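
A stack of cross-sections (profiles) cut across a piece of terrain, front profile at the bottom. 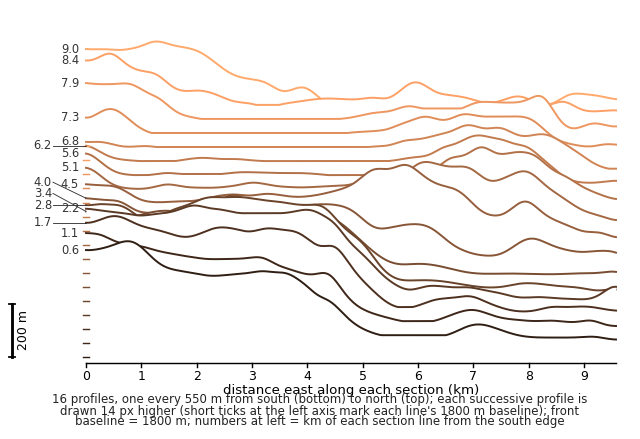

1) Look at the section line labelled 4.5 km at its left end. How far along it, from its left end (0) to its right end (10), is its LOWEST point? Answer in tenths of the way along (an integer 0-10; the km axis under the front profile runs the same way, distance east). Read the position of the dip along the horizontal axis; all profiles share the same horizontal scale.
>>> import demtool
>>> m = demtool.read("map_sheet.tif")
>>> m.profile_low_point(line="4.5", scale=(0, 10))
10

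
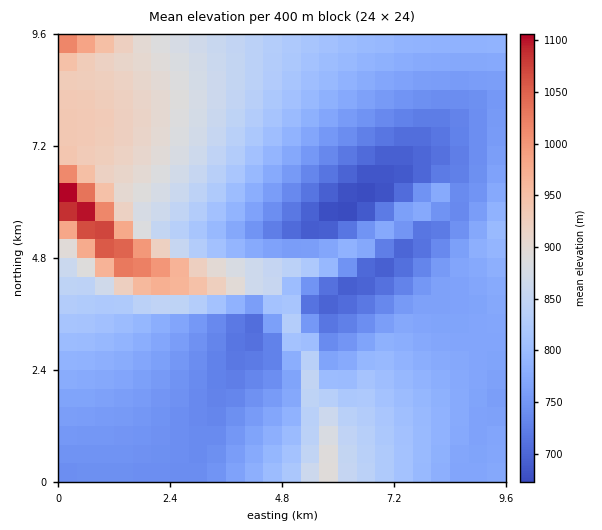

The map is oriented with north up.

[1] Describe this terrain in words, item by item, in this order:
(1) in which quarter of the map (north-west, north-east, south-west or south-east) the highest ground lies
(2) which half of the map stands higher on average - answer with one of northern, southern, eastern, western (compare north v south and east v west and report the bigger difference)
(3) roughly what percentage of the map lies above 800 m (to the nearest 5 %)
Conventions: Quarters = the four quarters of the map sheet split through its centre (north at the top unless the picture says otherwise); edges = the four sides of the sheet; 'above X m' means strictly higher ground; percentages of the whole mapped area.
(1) Look to the north-west quarter for the highest ground.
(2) On average the western half of the map is the higher ground.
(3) Ground above 800 m makes up about 40 % of the sheet.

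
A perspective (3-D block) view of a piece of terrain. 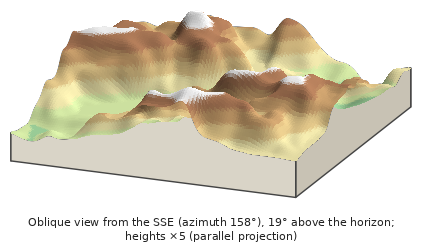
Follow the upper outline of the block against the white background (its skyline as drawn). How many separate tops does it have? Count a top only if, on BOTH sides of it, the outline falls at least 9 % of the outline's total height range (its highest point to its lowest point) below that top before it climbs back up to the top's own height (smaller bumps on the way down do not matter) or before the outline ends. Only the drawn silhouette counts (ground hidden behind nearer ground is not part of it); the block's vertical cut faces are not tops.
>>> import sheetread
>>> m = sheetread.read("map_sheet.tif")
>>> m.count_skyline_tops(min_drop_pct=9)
2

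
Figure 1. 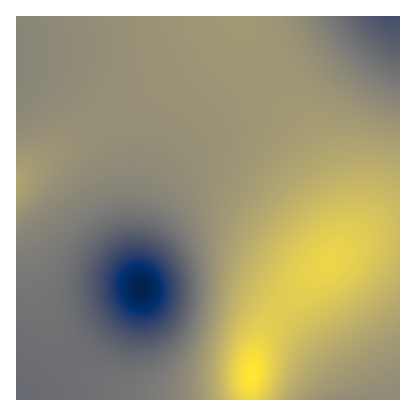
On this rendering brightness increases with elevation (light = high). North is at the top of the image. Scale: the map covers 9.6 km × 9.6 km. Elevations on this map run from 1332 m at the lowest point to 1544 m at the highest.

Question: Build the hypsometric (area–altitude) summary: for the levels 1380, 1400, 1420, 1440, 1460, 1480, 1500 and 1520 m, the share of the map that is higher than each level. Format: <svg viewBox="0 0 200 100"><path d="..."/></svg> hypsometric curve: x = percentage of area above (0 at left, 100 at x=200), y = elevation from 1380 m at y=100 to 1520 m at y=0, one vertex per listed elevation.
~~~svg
<svg viewBox="0 0 200 100"><path d="M194 100l-5-14-9-15-26-14-39-14-65-14-19-15-21-14"/></svg>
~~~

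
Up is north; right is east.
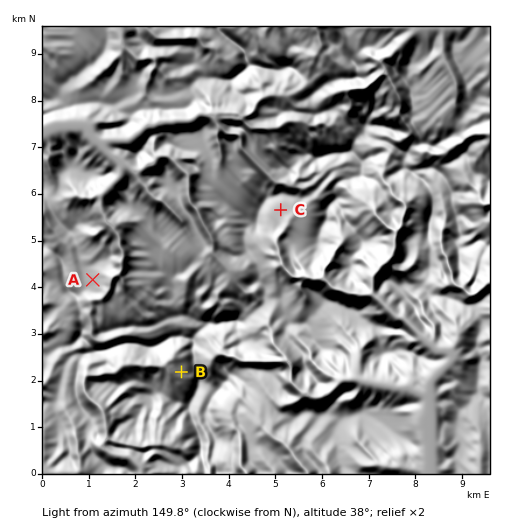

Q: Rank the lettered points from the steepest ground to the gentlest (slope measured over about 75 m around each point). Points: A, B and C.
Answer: B A C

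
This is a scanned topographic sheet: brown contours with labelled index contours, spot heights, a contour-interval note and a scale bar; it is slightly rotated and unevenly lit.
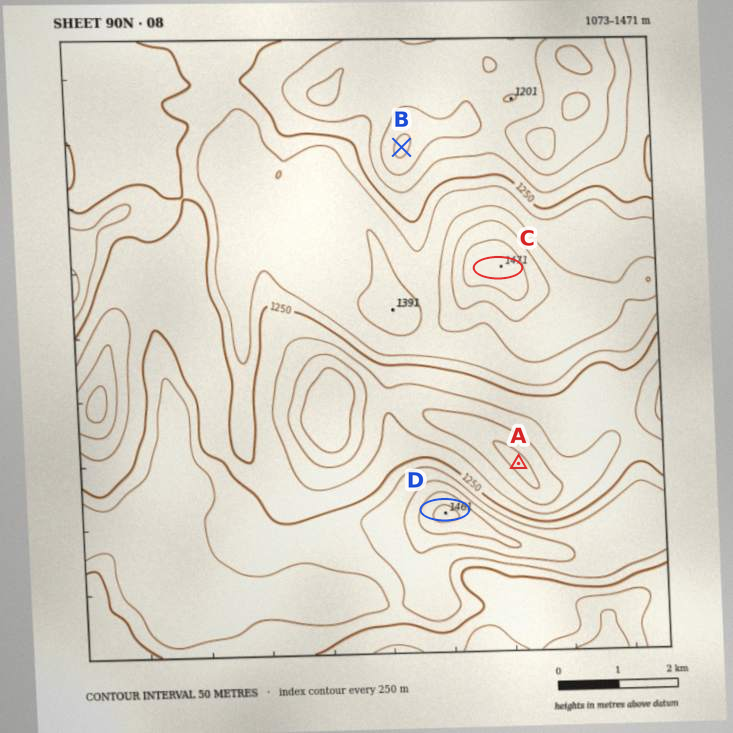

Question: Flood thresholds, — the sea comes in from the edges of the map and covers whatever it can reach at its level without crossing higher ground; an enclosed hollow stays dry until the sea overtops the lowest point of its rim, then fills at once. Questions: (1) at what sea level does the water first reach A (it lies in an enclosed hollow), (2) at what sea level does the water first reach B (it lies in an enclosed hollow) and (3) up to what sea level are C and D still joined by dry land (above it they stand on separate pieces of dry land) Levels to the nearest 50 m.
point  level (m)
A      1200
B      1150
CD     1250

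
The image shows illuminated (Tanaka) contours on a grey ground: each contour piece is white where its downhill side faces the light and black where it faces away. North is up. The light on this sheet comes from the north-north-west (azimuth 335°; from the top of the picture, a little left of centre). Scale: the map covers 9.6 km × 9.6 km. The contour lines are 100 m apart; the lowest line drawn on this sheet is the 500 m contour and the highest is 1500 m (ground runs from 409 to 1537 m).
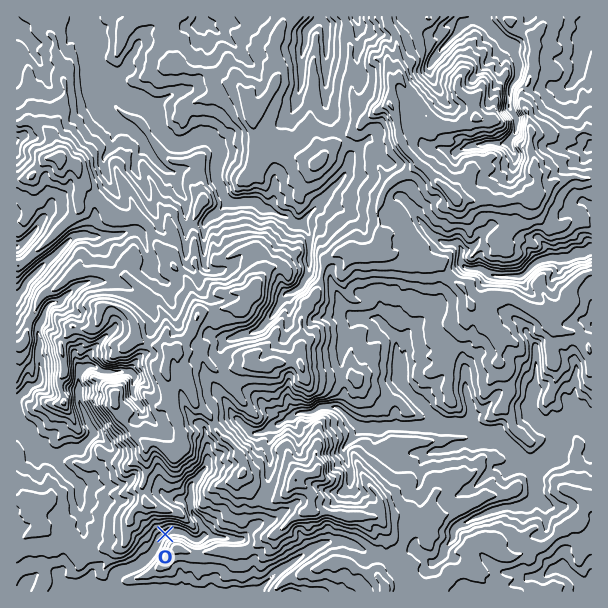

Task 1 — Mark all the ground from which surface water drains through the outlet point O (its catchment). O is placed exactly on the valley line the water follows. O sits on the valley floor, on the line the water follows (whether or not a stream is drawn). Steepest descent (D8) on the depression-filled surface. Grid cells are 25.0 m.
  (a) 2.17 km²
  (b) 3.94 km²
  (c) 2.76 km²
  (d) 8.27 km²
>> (b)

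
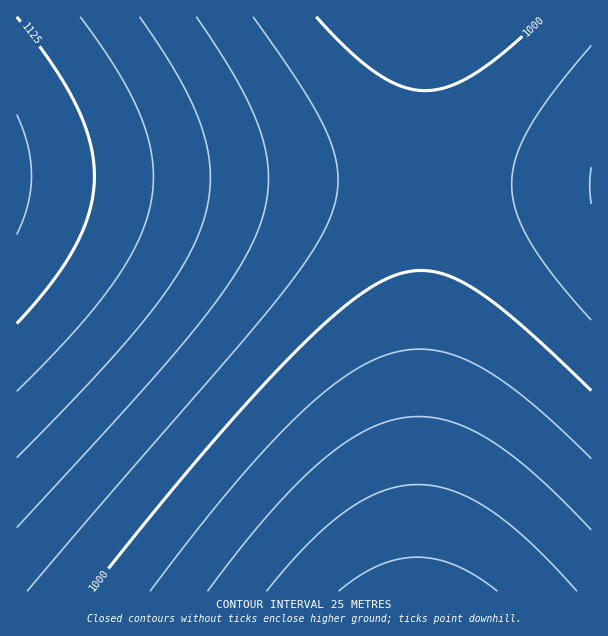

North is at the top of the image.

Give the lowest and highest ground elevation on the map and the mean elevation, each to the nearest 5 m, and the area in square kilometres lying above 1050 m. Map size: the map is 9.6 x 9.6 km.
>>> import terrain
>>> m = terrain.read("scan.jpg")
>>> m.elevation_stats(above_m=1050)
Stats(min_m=890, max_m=1155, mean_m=1020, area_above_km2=24.7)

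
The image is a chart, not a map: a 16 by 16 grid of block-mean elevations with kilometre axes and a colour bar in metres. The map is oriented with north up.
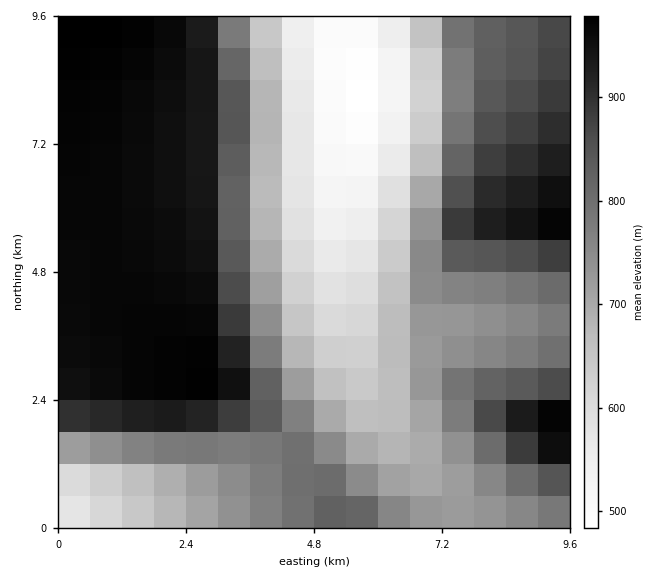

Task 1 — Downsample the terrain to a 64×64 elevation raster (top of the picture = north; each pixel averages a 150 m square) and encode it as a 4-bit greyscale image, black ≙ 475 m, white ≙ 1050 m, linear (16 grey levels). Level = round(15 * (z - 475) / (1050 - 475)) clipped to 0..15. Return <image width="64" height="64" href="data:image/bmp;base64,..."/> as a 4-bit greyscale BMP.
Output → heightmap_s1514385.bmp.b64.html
<image width="64" height="64" href="data:image/bmp;base64,Qk12CAAAAAAAAHYAAAAoAAAAQAAAAEAAAAABAAQAAAAAAAAIAAATCwAAEwsAABAAAAAAAAAAAAAAABEREQAiIiIAMzMzAERERABVVVUAZmZmAHd3dwCIiIgAmZmZAKqqqgC7u7sAzMzMAN3d3QDu7u4A////ACIzMzRERVVVZmZ3d3eIiImZmqqZmIh3d3d3d3d3d3iIIjMzRERFVVZmZnd3eIiIiZmZqZiId3d3Zmd3d3d3iIgjMzNERFVVVmZmd3d4iIiJmZmZiId3dmZmZnd3d4iIiDMzNEREVVVmZmd3d3iIiImZmZiId3dmZmZmd3d4iIiZMzNEREVVVWZmZ3d3eIiImZmZiId3ZmZmZmZ3d4iImZkzM0RERVVVZmZnd3eIiIiZmZiHd3ZmZmZmZ3d4iImZqjM0RERVVVZmZnd3d4iIiJmZiHd2ZmZmZmZnd4iJmaqqNEREVVVWZmZmd3d3iIiImZmId2ZmZmZmZnd4iJmaqrtEVVVWZmZmd3d3d3eIiIiZmId2ZmZmZmZmd3iJmqq7vFZmZmd3d3d3iId3iIiIiJmId2ZmZVVmZmd3iJmqu7zNd3d3iIiIiIiIiIiIiIiImId2ZmVVVVZmZ3iJmqu8zd2IiJmZmZmqqpmZmZiIiIiId2ZmVVVVVmZ3eImau83e7qqqqqqqu7u7uqqqmZmZiId2ZlVVVVVWZneImau83e7vu7u7u7vMzMy7u7qqqZmYh3ZlVVVVVWZnd4maq8zd3d7MzMzMzMzMzMzMy7uqqYh3ZlVVVVVVZmd4iaq7zMzM3czMzM3d3d3d3dzMy7qph3ZlVVVVVVVmZ3iZqru7u7zMzMzd3d3d3d3d3d3MupiHZmVVVVVVVWZ3iJmqqqqru7vMzd3d3d3d3d3d3dy6mHdmVVVERFVVZneImZmZqqqqq8zN3d3d3d3d3d3dy6mIdmVVVEREVVZmd4iImZmZmZqqzN3d3d3d3d3d3d3LqYd2ZVVERERVVmd3eIiIiJmZmZrN3d3d3d3d3d3d3cuph2ZVVERERFVWZ3d3eIiIiIiZmd3d3d3d3d3d3d3cupiHZlVEREREVVZnd3d3d4iIiIiZ3d3d3d3d3d3d3dy6mHdlVURERERFVmZ3d3d3d3iIiInd3d3d3d3d3d3d3LqYdmVUREREREVWZmZ3d3d3d4iIiN3d3d3d3d3d3d3cqYh2ZVREMzRERVZmZmd3d3d3eIiI3d3d3d3d3d3d3cuph3ZVREMzM0RFVmdmd3d3d3d3iIjd3d3d3d3d3d3dy6mHZlVEQzMzREVWd3d3d3d3d3iIiN3d3d3d3d3d3d3LqYdmVEQzMzM0RVZ3d3d3d3d3iIiI3d3d3d3d3d3d3cuph2VUQzMzMzRFVnd3d3d3d3iIiInd3d3d3d3d3d3dy6mHZVRDMzMzNERWZ3d3d3eIiIiImd3d3d3d3d3d3d3KmHdlVEMzMzMzRFZniIiIiIiIiImZ3d3d3d3d3d3d3MqYdmVEMzMyMzNEVWeIiIiIiImZmZrd3d3d3d3d3d3Muph2ZUQzMiIjM0RVZ4mZmZmZmZmaqt3d3d3d3d3d3My6mHZVRDMyIiIzNFVniZmZmZmqqqqr3d3d3d3d3d3czLqYdlVDMyIiIjM0RWeJqqqqqqqqu7vd3d3d3d3d3czMuph2VEMzIiIiIzRFZ4mqu7u7u7u7zN3d3d3d3d3czMy6mHZUQzIiIiIjNEVmeKu7u8zMzMzN3d3d3d3d3dzMzLqYdlRDMiIiIiIzRVZ4m8zMzMzd3d3d3d3d3d3dzMzMuod2VEMyIiIiIjNFVnibvMzMzM3d3d3d3d3d3d3MzMy6h2ZUMyIiERIiM0RWeJq7zMzMzN3d3d3d3d3d3czMzLqHZlQzIiERESIjNFZ4mru7zMzMzd3d3d3d3d3czMzMuodmVDMiIRERIiM0Vmeau7u8zMzM3d3d3d3d3dzMzMy6h2ZUMyIRERESIzRFZ4m7u7u8zMzN3d3d3d3d3MzMzLqXZlQzIhERERIiM0Vniau7u7vMzMzd3d3d3d3czMzMupdmVDMiERERESIzRWeJq7u7u7zMzN3d3d3d3dzMzMy6mHZUMyIRERERIiNFVnmqu7u7u8zM3d3d3d3d3MzMzLqYdlQzIhERERESI0RWeKqqu7u7vMzd3d3d3d3czMzMuph2VDMiERERERIjNFZ4mqqru7u7zN3d3d3d3dzMzMy6mHZUMyIREAARESM0Vniaqqq7u7u83d3d3d3d3MzMzLqYdlQzIhEQAAERIjRWeJqqqqu7u7zd3d3d3d3czMzMyph2VDMiERAAAREiNEVomqqqqru7u93d3d3d3d3MzMzKmHZUMyIRAAABESI0RWeaqqqqq7u73d3d3d3d3czMzMqYdlQzIhEAAAARIjNFZ4mqqqqqu7vd3d3d3d3dzMzMyph2VDMhEQAAABESM0VniZqqqqqru93d3d3d3d3MzMy6mHZUMyERAAAAERIzRWeJmaqqqqu73d3d3d3d3dzMzLqYdlQzIREAAAAREjNFZ4mZmqqqqrvd3d3d3d3d3MzMuphmVDIhEQAAABESM0VniZmZqqqqu93d3d3d3d3czMy6h2VUMiERAAAAESIzRWeZmZmqqqq73d3d3d3d3d3MzKmHZUQyIREAAAERIjRFZ5mZmaqqqqvd3d3d3d3d3czLqYdlRDIhEQAAAREiNFV4mZmZmqqqq93d3d3d3d3d3Muph2VDMiERAAABESI0VniZmZmaqqqr3d3d3d3d3d3cy6mHZUMyIREAABESIzRWeJmZmZqqqqvd3d3d3d3d3dzLmHZVQzIhERABERIjRFZ4mZmZmqqqqt3d3d3d3d3d3MqYdlVDMiERERERIiNFVnmZmZmaqqqq"/>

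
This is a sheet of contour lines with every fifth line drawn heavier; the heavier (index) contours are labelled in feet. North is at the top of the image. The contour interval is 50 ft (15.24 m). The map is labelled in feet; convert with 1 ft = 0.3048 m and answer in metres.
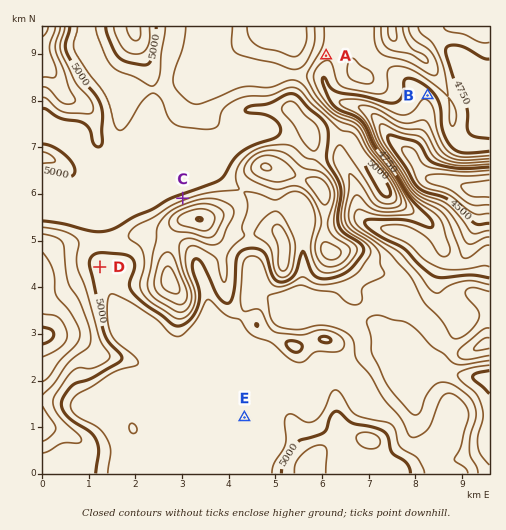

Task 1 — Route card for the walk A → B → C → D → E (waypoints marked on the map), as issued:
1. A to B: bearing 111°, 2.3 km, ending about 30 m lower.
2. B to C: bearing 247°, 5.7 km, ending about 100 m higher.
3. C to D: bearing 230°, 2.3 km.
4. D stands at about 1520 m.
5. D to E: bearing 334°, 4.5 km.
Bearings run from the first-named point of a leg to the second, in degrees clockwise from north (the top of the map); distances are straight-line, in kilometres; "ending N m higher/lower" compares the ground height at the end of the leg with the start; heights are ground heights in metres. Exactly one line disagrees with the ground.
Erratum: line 5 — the bearing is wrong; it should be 136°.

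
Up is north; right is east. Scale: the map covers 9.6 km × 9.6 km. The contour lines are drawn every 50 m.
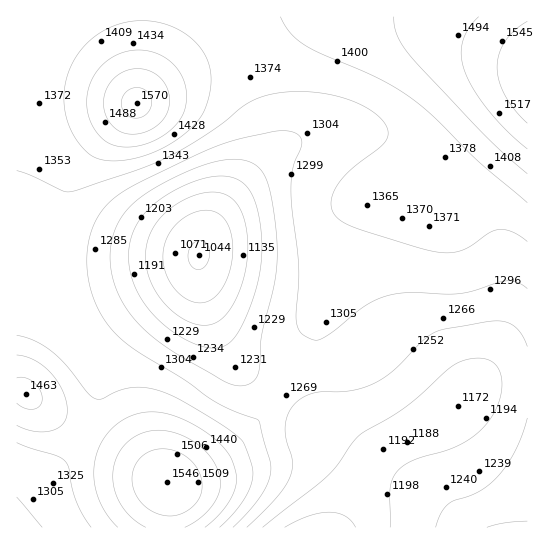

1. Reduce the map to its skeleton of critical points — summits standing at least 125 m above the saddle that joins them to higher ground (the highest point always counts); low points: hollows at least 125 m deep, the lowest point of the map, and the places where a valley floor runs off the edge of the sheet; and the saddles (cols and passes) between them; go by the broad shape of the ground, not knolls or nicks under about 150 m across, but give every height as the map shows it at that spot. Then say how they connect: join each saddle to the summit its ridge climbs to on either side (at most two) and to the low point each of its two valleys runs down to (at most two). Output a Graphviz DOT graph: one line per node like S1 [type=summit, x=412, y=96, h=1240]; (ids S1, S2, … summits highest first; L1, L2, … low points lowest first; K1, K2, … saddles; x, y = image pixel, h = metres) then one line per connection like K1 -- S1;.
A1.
graph terrain {
  S1 [type=summit, x=527, y=73, h=1599];
  S2 [type=summit, x=137, y=103, h=1570];
  S3 [type=summit, x=167, y=483, h=1546];
  L1 [type=low, x=199, y=255, h=1044];
  L2 [type=low, x=318, y=527, h=1123];
  K1 [type=saddle, x=227, y=30, h=1388];
  K2 [type=saddle, x=279, y=393, h=1276];
  K1 -- S1;
  K1 -- S2;
  K1 -- L1;
  K2 -- S1;
  K2 -- S3;
  K2 -- L1;
  K2 -- L2;
}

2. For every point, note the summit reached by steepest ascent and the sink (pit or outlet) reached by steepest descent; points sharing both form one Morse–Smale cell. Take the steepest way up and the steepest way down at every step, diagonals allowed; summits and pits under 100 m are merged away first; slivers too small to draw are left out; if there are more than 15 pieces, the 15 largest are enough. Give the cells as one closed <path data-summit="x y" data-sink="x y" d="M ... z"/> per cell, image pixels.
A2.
<path data-summit="527 73" data-sink="318 527" d="M527 104l-14 12-78 77-5 3-16-3-27 0-12 3-18 9-13 13-7 11-12 49-10 31 0 24-3 10-32 50 13 10 25 26 8 6 21 8 20 18 1 5-3 9-16 35-11 18 190-1z"/><path data-summit="527 73" data-sink="199 255" d="M527 16l-308 1 10 14 12 23 20 49 10 30 0 10-4 10-44 56-15 22-9 23 1 24 11 36 20 39 15 18 33 21 22-30 12-23 2-30 10-31 10-43 9-17 13-13 18-9 12-3 27 0 8 3 8 0 5-3 78-77 15-13z"/><path data-summit="137 103" data-sink="199 255" d="M218 16l-202 1 1 296 6 0 20 7 19 11 15 12 4 0 37-28 61-38 16-12 4-7 2-13 11-20 23-32 26-32 10-18-2-16-17-48-19-41z"/><path data-summit="167 482" data-sink="199 255" d="M198 259l-3 6-12 10-41 24-61 44-4 0-15-12-19-11-20-7-7 1 1 214 149 0 2-45 31-14 32-21 21-21 25-32 2-2-5-5-23-13-14-13-14-23-18-40z"/><path data-summit="167 482" data-sink="318 527" d="M279 392l-27 35-21 21-32 21-31 14-1 45 170 0 4-5 24-48 3-9-1-5-20-18-21-8-8-6-25-26z"/>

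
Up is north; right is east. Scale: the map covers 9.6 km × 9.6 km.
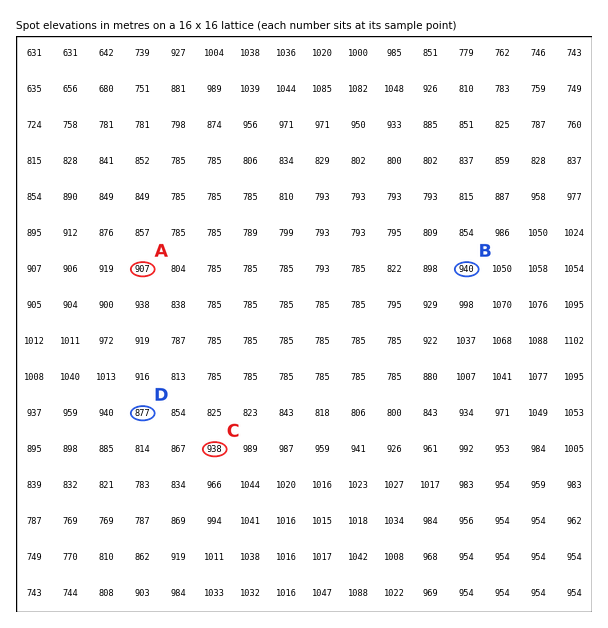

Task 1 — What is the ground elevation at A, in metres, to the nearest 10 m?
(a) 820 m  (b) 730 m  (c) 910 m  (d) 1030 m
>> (c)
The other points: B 940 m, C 940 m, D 880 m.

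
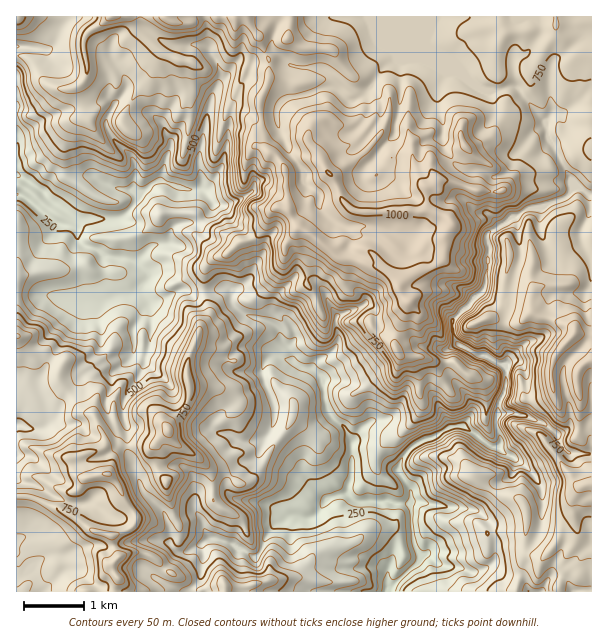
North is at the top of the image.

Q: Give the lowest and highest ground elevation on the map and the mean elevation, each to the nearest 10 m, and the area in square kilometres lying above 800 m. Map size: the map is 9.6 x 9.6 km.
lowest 130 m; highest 1050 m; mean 610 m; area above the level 18.6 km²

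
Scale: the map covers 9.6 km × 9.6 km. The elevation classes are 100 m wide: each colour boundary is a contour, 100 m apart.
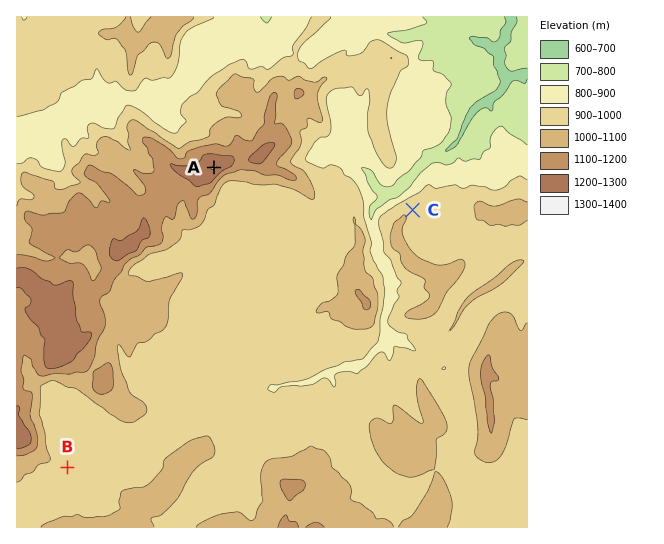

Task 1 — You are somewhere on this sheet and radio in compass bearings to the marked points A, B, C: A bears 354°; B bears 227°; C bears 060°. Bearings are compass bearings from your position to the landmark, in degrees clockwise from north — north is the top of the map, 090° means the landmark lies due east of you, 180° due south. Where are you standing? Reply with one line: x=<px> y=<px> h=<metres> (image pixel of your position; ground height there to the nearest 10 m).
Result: x=230 y=316 h=930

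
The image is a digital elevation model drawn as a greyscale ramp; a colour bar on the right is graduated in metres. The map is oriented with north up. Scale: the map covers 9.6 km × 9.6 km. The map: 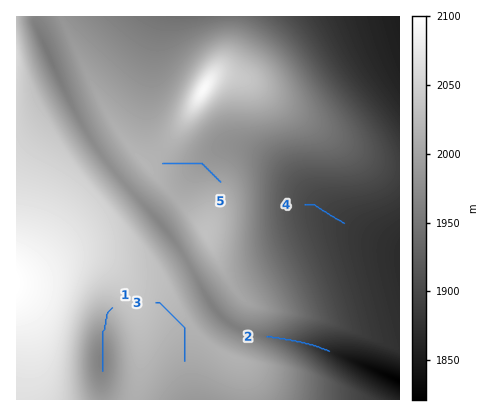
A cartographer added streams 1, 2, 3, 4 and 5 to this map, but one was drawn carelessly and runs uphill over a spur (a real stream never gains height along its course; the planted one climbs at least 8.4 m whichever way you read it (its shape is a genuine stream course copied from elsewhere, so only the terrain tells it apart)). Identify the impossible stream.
5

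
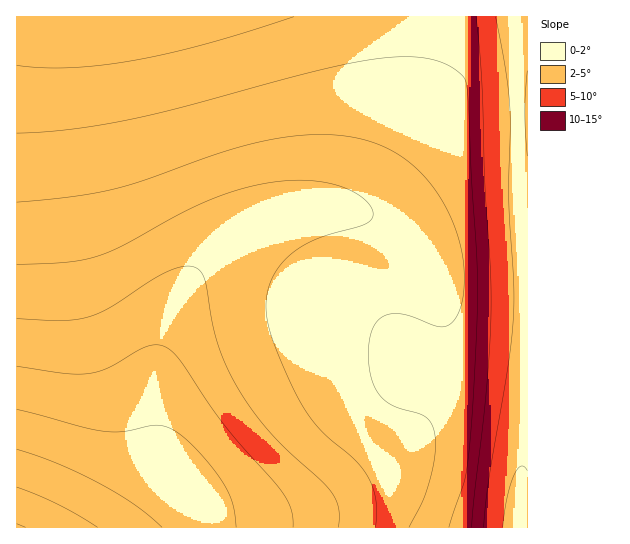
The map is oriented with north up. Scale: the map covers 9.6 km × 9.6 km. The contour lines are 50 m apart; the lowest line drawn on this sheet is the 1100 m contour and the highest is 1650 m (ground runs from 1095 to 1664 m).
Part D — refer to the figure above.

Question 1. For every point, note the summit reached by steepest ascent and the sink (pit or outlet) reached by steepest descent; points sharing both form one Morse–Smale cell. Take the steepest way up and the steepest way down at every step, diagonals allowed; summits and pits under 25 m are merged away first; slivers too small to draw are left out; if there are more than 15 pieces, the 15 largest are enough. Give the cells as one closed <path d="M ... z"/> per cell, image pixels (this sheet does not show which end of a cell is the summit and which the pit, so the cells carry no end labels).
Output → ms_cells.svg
<path d="M527 16l-85 0-3 34-10 29-65 119-6 6-9 4-50 1-38 12-34 20-32 33-22 35-13 38-5 36 1 70-3 16-8 18-28 39 1 2 410-1z"/><path d="M441 16l-425 1 1 511 100-1 24-33 12-25 3-16-1-70 2-22 8-32 18-38 17-24 21-20 26-19 23-11 29-8 50-1 9-4 6-6 65-119 10-29 2-19z"/>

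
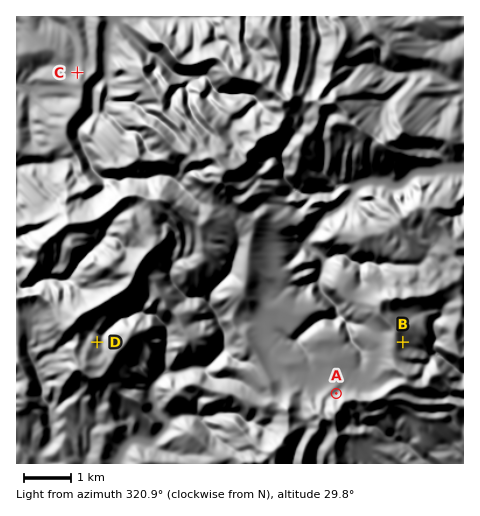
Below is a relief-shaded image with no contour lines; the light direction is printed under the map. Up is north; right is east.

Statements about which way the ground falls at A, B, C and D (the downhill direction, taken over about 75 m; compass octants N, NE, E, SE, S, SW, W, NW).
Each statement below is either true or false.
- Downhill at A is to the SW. false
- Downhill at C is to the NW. true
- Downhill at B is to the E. true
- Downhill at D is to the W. false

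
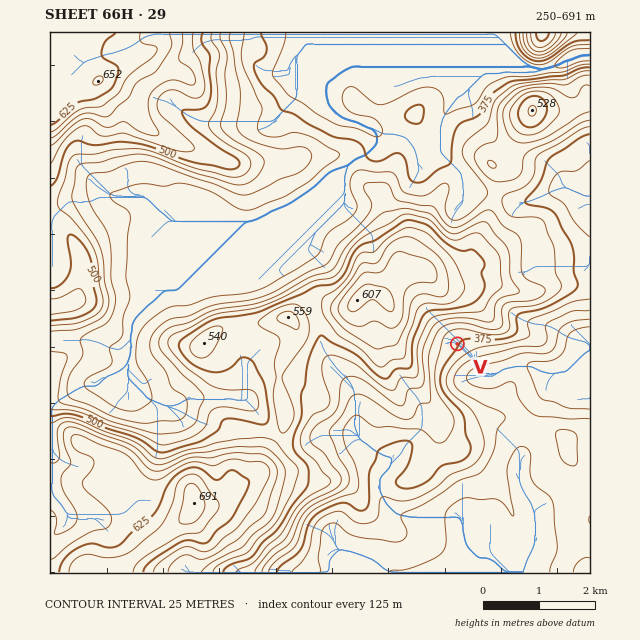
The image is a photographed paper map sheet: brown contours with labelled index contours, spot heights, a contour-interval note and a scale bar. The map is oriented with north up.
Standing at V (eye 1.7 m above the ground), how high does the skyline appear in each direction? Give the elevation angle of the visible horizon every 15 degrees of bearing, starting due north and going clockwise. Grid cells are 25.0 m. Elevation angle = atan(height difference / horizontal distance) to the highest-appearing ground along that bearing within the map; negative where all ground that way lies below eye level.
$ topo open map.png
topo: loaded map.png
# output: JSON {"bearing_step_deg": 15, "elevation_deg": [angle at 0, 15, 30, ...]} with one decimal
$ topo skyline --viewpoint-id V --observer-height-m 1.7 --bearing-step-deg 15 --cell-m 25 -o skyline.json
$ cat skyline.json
{"bearing_step_deg": 15, "elevation_deg": [10.8, 9.8, 8.4, 7.1, 5.4, 2.2, -1.9, -2.6, -1.6, -1.0, -0.4, -0.9, 0.6, 1.9, 2.9, 5.1, 7.1, 8.6, 9.3, 10.0, 10.0, 8.8, 10.0, 11.3]}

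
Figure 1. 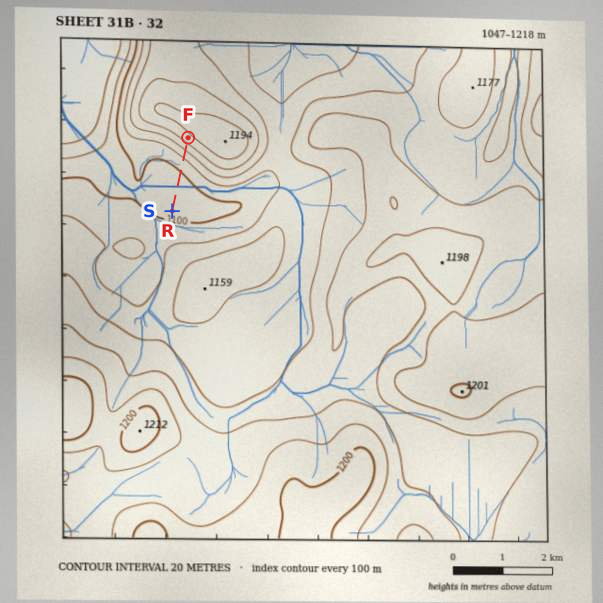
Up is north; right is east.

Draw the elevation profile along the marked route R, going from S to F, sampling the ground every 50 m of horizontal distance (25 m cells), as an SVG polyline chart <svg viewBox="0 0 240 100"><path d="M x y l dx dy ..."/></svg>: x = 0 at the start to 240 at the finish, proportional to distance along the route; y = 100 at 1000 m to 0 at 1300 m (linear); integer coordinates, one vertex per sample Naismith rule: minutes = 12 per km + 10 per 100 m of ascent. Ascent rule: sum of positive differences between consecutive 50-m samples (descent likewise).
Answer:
<svg viewBox="0 0 240 100"><path d="M0 68l8 0 8 1 9 0 8 0 8 0 8 0 8 0 9 0 8 0 8 0 8 0 9-1 8 0 8 0 8-1 8-1 9 0 8-1 8-2 8-1 8-2 9-2 8-2 8-2 8-2 8-3 9-2 8-2 8-2 2 0"/></svg>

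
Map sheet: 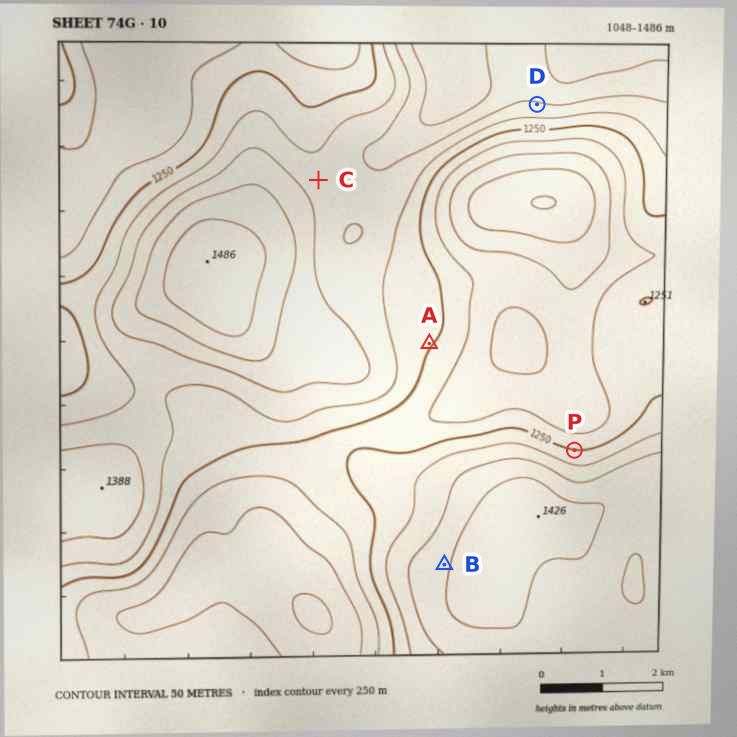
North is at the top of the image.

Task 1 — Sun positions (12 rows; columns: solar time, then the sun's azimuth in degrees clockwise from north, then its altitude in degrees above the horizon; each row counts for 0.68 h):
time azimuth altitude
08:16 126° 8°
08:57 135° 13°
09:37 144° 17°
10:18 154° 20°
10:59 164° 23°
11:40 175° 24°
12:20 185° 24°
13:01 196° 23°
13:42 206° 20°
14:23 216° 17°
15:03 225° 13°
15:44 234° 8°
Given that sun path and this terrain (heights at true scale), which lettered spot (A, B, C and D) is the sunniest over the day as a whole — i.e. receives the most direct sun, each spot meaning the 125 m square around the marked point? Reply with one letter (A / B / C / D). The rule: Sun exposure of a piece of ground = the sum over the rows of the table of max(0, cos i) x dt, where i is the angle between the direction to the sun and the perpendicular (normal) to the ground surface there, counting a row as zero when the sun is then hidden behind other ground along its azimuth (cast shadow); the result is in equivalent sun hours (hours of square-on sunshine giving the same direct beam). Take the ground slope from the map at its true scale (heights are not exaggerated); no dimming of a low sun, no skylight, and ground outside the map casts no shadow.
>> D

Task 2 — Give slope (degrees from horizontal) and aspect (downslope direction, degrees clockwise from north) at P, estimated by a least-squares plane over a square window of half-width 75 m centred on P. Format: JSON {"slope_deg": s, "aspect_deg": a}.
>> {"slope_deg": 12, "aspect_deg": 8}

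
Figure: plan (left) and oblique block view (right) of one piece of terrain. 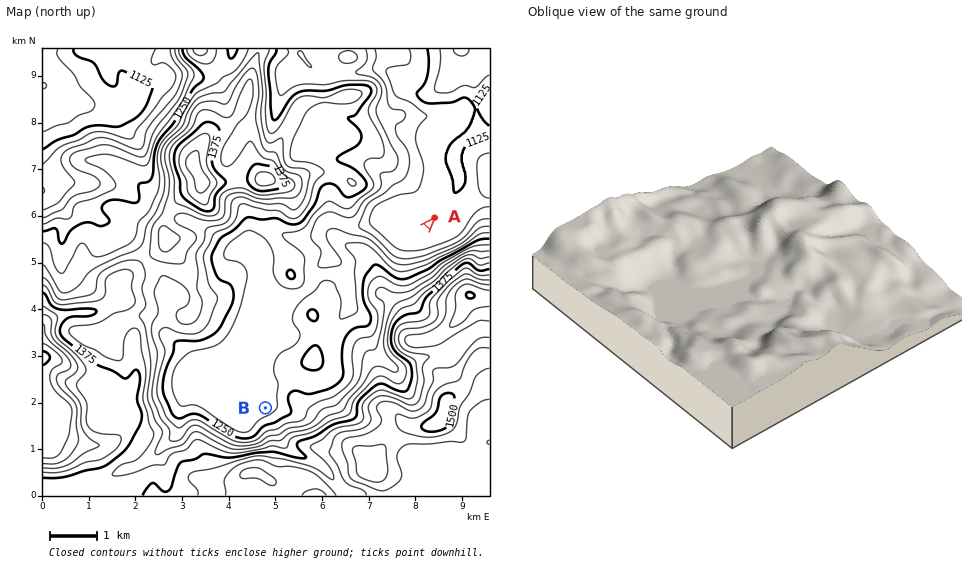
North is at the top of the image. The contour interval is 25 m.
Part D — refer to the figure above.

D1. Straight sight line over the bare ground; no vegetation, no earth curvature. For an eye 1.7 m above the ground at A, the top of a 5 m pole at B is out of sight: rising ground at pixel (405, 251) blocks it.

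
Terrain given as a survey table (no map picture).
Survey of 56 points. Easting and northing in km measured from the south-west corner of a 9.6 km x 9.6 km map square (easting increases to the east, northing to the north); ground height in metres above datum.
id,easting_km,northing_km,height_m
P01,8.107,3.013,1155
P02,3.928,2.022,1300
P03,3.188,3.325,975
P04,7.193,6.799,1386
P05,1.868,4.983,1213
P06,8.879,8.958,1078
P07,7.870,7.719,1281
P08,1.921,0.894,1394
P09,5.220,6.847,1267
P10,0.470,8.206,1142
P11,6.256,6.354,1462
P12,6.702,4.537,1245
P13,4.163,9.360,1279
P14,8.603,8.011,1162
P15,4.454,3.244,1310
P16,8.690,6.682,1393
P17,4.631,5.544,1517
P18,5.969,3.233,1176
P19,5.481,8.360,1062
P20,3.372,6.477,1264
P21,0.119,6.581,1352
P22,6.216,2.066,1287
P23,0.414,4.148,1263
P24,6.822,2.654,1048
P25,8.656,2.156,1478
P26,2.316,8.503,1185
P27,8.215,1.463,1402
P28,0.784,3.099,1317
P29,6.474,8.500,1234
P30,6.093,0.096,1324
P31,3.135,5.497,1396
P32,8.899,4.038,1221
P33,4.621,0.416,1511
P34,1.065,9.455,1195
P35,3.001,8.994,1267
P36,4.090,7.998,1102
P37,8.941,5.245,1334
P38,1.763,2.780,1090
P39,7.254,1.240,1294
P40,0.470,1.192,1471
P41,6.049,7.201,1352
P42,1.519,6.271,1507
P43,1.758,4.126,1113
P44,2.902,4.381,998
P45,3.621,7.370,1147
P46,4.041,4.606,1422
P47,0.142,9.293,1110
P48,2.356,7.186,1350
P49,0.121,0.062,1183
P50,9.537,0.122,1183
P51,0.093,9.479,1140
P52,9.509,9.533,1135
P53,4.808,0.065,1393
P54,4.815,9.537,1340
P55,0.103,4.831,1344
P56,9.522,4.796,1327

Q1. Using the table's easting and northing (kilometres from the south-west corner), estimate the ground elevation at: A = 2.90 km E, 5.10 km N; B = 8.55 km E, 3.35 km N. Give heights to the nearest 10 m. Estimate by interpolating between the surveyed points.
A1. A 1260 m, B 1270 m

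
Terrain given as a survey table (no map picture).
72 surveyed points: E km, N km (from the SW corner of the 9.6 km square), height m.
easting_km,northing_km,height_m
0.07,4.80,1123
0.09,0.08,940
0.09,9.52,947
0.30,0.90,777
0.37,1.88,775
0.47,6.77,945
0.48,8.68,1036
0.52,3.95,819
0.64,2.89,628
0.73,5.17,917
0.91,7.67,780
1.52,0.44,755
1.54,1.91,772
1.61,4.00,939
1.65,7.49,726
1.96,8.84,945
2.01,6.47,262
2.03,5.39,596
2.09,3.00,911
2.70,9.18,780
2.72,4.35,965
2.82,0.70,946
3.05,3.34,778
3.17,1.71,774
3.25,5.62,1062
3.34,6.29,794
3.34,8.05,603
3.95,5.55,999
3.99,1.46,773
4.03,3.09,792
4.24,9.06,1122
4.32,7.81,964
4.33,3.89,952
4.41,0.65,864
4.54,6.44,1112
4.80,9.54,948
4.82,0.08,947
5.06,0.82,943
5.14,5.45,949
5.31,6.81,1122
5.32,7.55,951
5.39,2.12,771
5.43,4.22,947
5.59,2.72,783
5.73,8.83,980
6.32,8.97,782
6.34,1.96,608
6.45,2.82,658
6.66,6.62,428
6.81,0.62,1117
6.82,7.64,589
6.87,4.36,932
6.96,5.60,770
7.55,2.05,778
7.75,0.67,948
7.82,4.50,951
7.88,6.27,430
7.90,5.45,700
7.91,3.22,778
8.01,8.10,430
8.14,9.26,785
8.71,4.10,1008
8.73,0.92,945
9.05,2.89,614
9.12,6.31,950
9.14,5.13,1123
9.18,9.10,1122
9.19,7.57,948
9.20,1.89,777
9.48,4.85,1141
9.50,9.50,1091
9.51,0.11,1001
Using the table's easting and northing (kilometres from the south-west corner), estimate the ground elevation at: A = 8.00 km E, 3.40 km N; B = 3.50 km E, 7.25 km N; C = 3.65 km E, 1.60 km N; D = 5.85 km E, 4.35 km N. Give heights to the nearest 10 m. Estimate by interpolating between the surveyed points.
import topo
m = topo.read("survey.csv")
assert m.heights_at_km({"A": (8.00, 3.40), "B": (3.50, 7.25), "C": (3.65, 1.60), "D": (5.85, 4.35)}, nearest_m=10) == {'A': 770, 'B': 770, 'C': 740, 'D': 950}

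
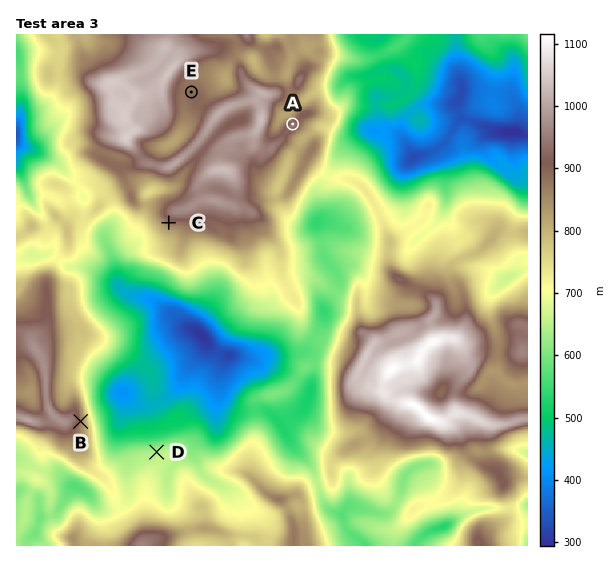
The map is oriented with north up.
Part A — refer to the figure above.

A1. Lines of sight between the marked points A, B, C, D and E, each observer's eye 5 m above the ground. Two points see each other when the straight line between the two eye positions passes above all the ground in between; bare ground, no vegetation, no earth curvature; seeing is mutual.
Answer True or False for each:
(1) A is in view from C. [False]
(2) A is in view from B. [False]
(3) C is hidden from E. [True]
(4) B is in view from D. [True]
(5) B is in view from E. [False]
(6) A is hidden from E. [True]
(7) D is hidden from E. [True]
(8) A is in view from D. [False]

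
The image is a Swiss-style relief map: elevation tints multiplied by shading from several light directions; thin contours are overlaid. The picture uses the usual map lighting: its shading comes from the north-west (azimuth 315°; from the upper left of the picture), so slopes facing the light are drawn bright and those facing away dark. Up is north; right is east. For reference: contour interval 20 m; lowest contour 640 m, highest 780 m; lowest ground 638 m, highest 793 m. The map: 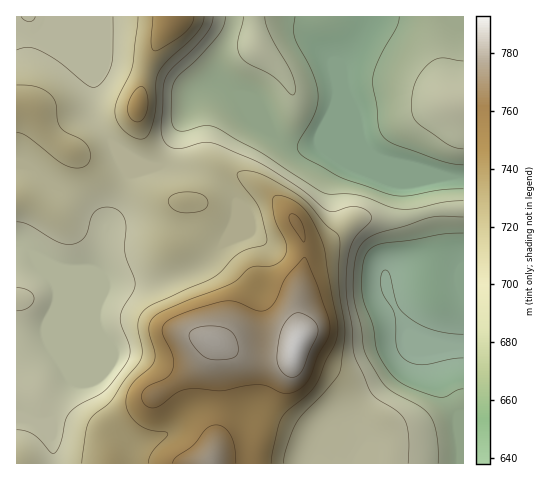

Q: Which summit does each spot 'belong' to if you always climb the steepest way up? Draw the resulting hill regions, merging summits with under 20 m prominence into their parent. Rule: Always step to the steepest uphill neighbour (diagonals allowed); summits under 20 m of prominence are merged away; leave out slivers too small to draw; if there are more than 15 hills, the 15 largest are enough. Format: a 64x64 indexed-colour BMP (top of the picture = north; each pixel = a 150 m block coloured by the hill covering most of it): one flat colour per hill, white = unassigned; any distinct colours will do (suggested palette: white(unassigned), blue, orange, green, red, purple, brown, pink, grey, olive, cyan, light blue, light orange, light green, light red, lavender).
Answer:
<image width="64" height="64" href="data:image/bmp;base64,Qk12CAAAAAAAAHYAAAAoAAAAQAAAAEAAAAABAAQAAAAAAAAIAAATCwAAEwsAABAAAAAAAAAA////ALR3HwAOf/8ALKAsACgn1gC9Z5QAS1aMAMJ34wB/f38AIr28AM++FwDox64AeLv/AIrfmACWmP8A1bDFABERERERERERVVVVVVVVVVVVVVVVVVVVERERERERERERERERERERERFVVVVVVVVVVVVVVVVVVREREREREREREREREREREREREVVVVVVVVVVVVVVVVVVVERERERERERERERERERERERERERVVVVVVVVVVVVVVVVERERERERERERERERERERERERERERFVVVVVVVVVVVVRERERERERERERERERERERERERERERERVVVVVVVVVVUREREREREREREREREREREREREREREREREVVVVVVVVVERERERERERERERERERERERERERERERERERFVVVVRERERERERERERERERERERERERERERERERERERERERERERERERERERERERERERERERERERERERERERERERERERERERERERERERERERERERERERERERERERERERERERERERERERERERERERERERERERERERERERERERERERERERERERERERERERERERERERERERERERERERERERERERERERERERERERERERERERERERERERERERERERERERERERERERERERERERERERERERERERERERERERERERERERERERERERERERERERERERERERERERERERERERERERERERERERERERERERERERERERERERERERERERERERERERERERERERERERERERERERERERERERERERERERERERERERERERERERERERERERERERERERERERERERERERERERERERERERERERERERERERERERERERERERERERERERERERERERERERERERERERERERERERERERERERERERERERERERERERERERERERERERERERERERERERERERERERERERERERERERERERERERERERERERERERERERERERERERERERERERERERERERERERERERERERERERERERERERERERERERERERERERERERERERERERERERERERERERERERERERERERERERERERERERERERERERERERERERERERERERERERERERERERERERERERERERERERERERERERERERERERERERERERERERERERERERERERERERERERERERERERERERERERERERERERERERERERERERERERERERESIiIhEREREREREREREREREREREREREREREREREREREiIiIiIREREREREREREREREREREREREREREREREREREiIiIiIhERERERERERERERERERERERERERERERERERIiIiIiIiEREREREREREREREREREREREREREREREREREiIiIiIiIhERERERERERERERERERERERERERERERERESIiIiIiIiERERERERERERERERERERERERERERERERERIiIiIiIiIREREREREREREREREREREREREREREREREREiIiIiIiIiERERERERERERERERERERERERERERERERESIiIiIiIiIRERERERERERERERERERERERERERERERERIiIiIiIiIiEREREREREREREREREREREREREREREREREiIiIiIiIiIRERERERERERERERERERERERERERERERESIiIiIiIiIiERERERERERERERERERERERERERERERERIiIiIiIiIiIREREREREREREREREREREREREREREREREiIiIiIiIiIiERERERERERERERERERERERERERFERERCIiIiIiIiIiIiERERERERERERERERERERERERREREREIiIiIiIiIiIjMzMRERERERERERERERERERFEREREREQiIiIiIiIiIzMzMxERERERERERERERERERFERERERERCIiIiIiIiIzMzMzERERERERERERERERERFEREREREREIiIiIiIiIzMzMzMxERERERERERERERERFEREREREREQiIiIiIiIzMzMzMzEREREREREREREREREURERERERERCIiIiIiIjMzMzMzMRERERERERERERERERREREREREREIiIiIiIjMzMzMzMzERERERERERERERERFEREREREREQiIiIiIiMzMzMzMzMRERERERERERERERFERERERERERCIiIiIiIzMzMzMzMzEREREREREREREREUREREREREREIiIiIiIjMzMzMzMzMREREREREREREREUREREREREREQiIiIiIiMzMzMzMzMzERERERERERERERRERERERERERCIiIiIiIzMzMzMzMzMzERERERERERERFEREREREREREIiIiIiIzMzMzMzMzMzMxEREREREREREUREREREREREQiIiIiIzMzMzMzMzMzMzERERERERERERRERERERERERCIiIiIzMzMzMzMzMzMzMRERERERERERFEREREREREREIiIiMzMzMzMzMzMzMzMxEREREREREREUREREREREREQiIiMzMzMzMzMzMzMzMzMRERERERERERFERERERERERCIjMzMzMzMzMzMzMzMzMxERERERERERERREREREREREEREzMzMzMzMzMzMzMzMzEREREREREREREUREREREREQRETMzMzMzMzMzMzMzMzMxERERERERERERRERERERERBEREzMzMzMzMzMzMzMzMzEREREREREREREURERERERE"/>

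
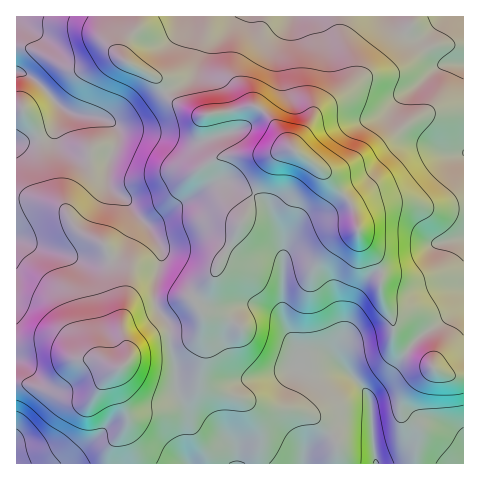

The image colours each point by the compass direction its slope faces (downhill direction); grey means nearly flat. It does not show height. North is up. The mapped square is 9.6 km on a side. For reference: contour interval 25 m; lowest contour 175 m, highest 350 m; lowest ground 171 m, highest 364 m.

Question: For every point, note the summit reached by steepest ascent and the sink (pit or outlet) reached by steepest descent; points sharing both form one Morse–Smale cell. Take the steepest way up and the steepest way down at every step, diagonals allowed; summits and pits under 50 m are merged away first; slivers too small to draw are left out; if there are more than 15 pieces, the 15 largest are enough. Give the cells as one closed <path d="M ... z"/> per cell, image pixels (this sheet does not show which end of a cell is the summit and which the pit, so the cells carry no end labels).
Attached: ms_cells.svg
<path d="M463 16l-326 0-1 11-9 13-5 12 0 4 5 7 26 13 8 7 10 16 25 15 10 1 44-9 7 1 8 6 19 27 14 14 27 18 26 31 9 35 15 20 6 13 0 24 12 26 2 19 10 10 23 12 9 9 17 5 10 0z"/><path d="M292 149l-15 6-8 10-55 109-19 24-2 2 10 16-4 12-10 8-19 1 0 10 6 21 1 24 12 24 4 15 7 10 24 23 239 0 1-87-10-1-17-5-9-9-23-12-10-10-2-19-12-26 0-24-6-13-15-20-9-35-26-31z"/><path d="M136 16l-120 1 0 222 68 22 20 0 9-3 10-12 12-24-1-10 16 17 12 22-1 12-6 17 1 26 13 19 1 11 15 1 8-3 9-11 0-10-9-13 21-26 55-109 8-10 15-7-8-8-15-23-10-9-9-2-44 9-10-1-25-15-10-16-8-7-26-13-5-7 0-4 5-12 9-13z"/><path d="M136 213l-2 12-11 21-10 12-9 3-20 0-68-20 1 143 9 0 23 6 14 0 24-11 35-12 16-20 15-8 17-3-1-11-14-23 0-22 6-17 1-12-12-22z"/><path d="M117 370l-30 9-24 11-14 0-23-6-9 0-1 79 93 1 1-17 17-24 0-11-11-28z"/><path d="M169 337l-12 1-19 9-22 25 0 12 11 28 0 11-17 24 0 17 114-1-27-26-12-30-7-11-2-28z"/>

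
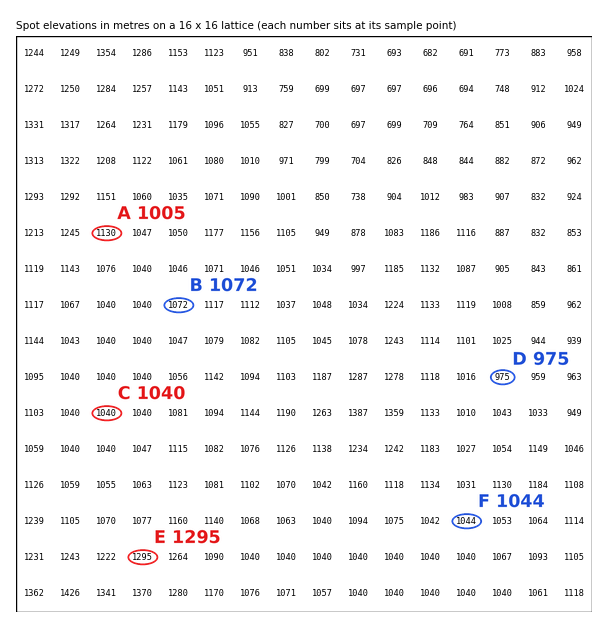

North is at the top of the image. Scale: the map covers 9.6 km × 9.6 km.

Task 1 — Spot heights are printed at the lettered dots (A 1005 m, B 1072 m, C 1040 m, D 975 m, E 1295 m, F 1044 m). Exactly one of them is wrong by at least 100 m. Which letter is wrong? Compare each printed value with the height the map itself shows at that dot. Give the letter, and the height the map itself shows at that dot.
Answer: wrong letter A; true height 1130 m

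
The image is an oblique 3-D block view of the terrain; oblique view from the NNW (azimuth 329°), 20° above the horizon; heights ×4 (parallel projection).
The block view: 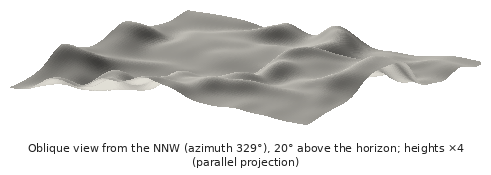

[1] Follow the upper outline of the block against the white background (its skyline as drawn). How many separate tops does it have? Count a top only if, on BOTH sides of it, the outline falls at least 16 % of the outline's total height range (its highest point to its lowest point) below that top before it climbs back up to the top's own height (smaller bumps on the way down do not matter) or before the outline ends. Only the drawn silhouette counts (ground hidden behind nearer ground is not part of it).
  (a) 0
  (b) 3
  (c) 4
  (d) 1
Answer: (d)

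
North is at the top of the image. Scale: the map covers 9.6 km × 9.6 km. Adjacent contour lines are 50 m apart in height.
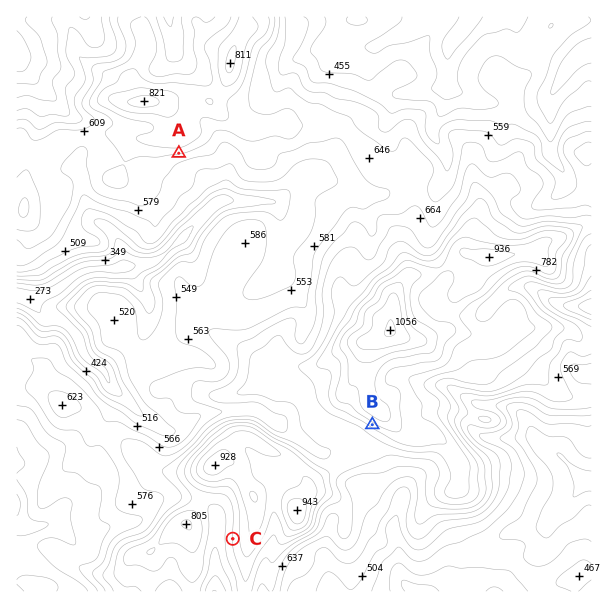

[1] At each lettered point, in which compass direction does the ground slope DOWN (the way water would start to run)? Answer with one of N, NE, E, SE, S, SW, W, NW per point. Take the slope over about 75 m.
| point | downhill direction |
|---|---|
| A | S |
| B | SW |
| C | W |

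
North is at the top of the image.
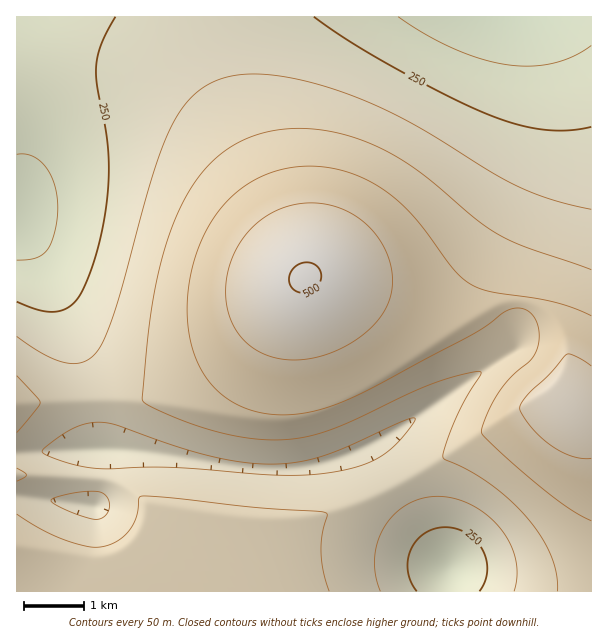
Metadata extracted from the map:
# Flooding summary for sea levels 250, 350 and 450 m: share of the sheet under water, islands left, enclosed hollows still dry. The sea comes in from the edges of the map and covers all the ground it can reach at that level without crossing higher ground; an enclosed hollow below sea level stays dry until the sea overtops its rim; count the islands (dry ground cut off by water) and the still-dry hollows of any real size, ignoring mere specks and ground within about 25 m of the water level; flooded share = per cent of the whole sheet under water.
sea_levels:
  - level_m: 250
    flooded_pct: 15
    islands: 0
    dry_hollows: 0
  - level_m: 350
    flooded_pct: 57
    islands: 0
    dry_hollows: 0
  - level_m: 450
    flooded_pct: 92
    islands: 1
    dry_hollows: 0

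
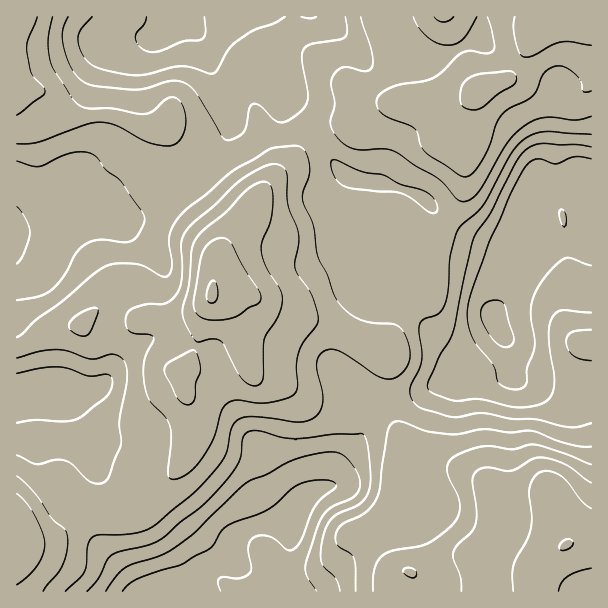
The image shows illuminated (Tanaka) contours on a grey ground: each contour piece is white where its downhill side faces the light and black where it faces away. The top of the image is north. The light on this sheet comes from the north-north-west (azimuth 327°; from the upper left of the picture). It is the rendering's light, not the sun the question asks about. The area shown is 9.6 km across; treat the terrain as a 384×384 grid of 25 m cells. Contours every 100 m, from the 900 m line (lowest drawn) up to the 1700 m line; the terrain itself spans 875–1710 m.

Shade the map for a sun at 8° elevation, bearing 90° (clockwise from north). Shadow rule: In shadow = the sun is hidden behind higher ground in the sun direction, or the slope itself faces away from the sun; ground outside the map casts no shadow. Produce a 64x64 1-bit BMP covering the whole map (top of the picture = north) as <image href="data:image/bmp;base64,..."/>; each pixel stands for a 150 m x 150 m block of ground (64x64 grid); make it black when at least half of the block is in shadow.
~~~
<image width="64" height="64" href="data:image/bmp;base64,Qk0+AgAAAAAAAD4AAAAoAAAAQAAAAEAAAAABAAEAAAAAAAACAAATCwAAEwsAAAIAAAAAAAAA////AAAAAAAAAP///4H/gAAAf///wf+AAAA////B34AAAA///8GfwAAAA///h4/AAAAD//Afn+AAAAP/8D//4AAAAf/4P//gAAAAf/8f/+AAAAA//5//4AAAAB//n/fgAAAAD/+f9+AAAAAP/8/nwAAHwAf/x+PAAB/AA//DwcAAP+AB/8AAgAA/4AB/wAAAAD/gAA/AAAABv+AAB8AAAAf/4AADgAAAP//AAAGAAAD//8AAAAAA4P//gMAAAAHw//+BwAMAA/g//4PADwAD+A//g4AMAAf8Aj+DgAAAD/wAA+AAAAAf/AAB4AAAAB/8+APwAAAAH/j8P/gAAAAf8P7/+AAAAB/w///4AAAAD+D///gAAAAH4P///AAAAAHg///8AAAAAOD///wAAAAA8P///AAAAABw///8AAAAAHD///wAAAAAcP///gAAAABwB///AAAAAHAB//+AAAOAcAD//8AAD4BwAH//wAAfgCAAAf/gAH+AAAAAP+AB/4AAAAAP8AH/AAAAAAPwGfwAAAAAAHA4fAAAAAAAAHgAAAAAAAAB+AAAAAAAAAPwAAAAAAAAB/AAAAAAAQAH/wGAAAADgQ/gA8AAAAMDD+AH4AAAAQcfwYfAAAAABx/DgAAAAAAPD4eADwAAAA8AD4A/gAAAD4B/AH+AAAAAwf8+P4AAAAj///4fgA=="/>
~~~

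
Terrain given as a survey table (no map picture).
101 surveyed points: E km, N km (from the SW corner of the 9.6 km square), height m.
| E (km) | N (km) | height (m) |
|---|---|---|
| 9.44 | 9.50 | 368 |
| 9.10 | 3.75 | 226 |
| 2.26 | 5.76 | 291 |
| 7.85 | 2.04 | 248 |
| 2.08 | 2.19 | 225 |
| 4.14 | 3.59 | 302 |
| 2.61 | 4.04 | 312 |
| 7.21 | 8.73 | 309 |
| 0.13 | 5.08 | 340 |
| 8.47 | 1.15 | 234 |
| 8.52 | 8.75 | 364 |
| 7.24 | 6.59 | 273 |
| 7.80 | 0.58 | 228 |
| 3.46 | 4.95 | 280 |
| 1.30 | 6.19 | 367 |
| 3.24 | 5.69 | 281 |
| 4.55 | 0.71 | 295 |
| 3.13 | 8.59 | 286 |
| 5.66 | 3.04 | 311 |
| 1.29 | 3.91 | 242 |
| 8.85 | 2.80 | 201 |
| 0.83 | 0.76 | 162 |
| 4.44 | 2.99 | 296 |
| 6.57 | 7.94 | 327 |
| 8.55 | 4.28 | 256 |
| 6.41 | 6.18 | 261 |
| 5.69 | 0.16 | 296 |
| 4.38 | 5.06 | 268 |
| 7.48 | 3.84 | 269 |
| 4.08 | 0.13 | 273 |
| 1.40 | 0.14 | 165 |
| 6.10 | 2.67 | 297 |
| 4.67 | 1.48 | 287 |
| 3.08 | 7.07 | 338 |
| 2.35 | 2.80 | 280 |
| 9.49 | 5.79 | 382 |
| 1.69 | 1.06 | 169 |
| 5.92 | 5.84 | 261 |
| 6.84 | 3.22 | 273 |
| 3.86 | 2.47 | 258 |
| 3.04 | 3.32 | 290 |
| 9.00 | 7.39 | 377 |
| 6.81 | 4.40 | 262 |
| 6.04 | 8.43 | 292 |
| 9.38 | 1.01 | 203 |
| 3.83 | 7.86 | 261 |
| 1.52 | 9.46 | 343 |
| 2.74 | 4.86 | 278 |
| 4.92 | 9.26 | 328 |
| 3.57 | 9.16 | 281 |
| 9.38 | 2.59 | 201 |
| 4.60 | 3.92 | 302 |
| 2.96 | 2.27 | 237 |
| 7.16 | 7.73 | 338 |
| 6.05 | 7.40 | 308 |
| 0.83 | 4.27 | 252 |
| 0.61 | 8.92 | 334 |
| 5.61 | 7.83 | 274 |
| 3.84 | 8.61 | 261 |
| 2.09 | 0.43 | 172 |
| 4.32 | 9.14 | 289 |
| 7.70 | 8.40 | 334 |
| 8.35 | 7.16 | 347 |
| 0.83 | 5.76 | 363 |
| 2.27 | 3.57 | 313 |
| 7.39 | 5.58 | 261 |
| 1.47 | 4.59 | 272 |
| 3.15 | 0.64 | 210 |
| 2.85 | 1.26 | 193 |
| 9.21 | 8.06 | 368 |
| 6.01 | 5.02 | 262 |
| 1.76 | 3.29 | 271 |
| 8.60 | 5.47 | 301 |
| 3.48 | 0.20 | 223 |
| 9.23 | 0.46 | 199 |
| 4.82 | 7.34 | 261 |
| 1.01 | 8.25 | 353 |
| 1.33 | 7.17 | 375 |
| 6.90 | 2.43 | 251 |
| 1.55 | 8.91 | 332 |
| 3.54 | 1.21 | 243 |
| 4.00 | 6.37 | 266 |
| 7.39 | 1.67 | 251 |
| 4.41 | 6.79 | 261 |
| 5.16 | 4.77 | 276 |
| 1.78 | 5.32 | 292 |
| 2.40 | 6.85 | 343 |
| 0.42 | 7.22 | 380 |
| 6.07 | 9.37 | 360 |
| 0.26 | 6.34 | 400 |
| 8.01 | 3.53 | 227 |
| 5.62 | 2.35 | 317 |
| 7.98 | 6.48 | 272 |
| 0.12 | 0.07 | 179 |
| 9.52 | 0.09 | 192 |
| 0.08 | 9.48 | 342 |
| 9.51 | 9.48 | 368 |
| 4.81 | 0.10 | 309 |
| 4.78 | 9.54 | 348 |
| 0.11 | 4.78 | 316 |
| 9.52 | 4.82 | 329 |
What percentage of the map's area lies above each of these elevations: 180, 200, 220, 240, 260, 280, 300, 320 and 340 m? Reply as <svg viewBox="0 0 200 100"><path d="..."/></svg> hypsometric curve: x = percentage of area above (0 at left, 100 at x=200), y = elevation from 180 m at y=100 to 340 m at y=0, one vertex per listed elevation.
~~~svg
<svg viewBox="0 0 200 100"><path d="M189 100l-5-12-14-13-11-13-11-12-50-12-24-13-23-13-20-12"/></svg>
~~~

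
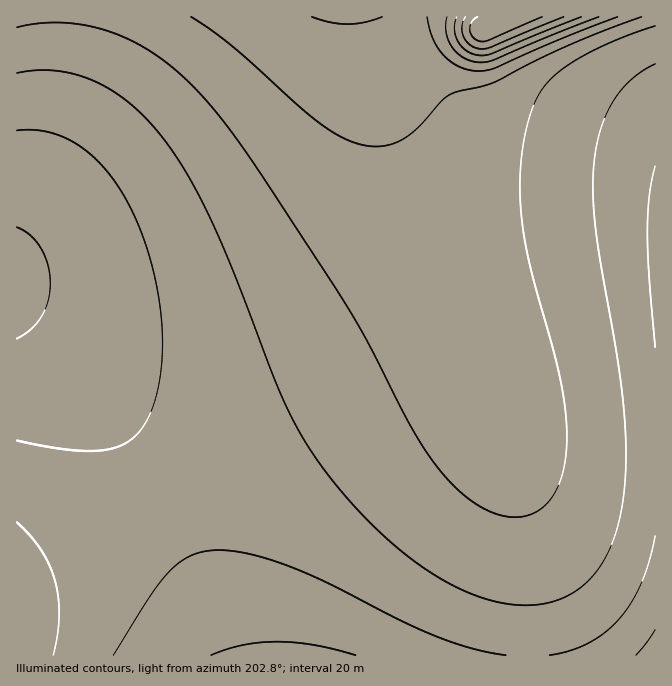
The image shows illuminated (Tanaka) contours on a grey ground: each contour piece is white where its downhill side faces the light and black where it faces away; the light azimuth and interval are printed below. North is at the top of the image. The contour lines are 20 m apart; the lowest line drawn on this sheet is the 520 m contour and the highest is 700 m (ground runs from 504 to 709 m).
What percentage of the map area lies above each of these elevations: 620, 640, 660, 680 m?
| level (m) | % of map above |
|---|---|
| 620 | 93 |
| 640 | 71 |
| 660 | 46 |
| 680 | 16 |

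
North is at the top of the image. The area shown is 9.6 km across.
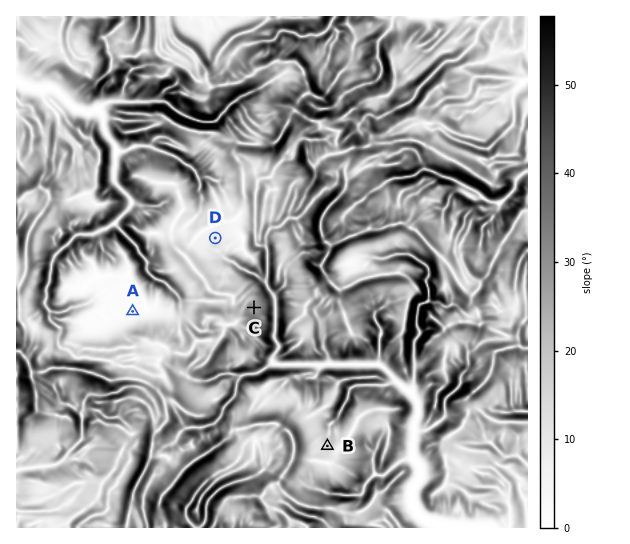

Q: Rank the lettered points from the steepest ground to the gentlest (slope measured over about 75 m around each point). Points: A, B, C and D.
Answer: C B D A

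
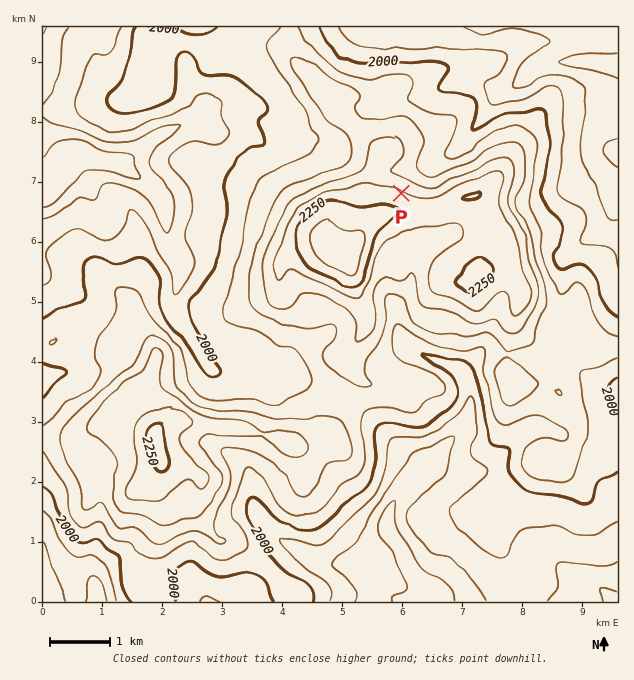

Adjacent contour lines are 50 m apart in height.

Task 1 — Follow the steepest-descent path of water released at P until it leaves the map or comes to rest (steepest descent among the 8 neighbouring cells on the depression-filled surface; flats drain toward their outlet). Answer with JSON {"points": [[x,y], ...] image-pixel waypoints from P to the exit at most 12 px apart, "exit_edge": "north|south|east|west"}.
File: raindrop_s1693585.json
{"points": [[401, 193], [413, 181], [425, 169], [437, 159], [449, 153], [461, 142], [473, 130], [482, 118], [491, 106], [500, 94], [512, 87], [524, 76], [536, 66], [548, 63], [560, 61], [572, 61], [584, 61], [596, 63], [608, 64], [617, 66]], "exit_edge": "east"}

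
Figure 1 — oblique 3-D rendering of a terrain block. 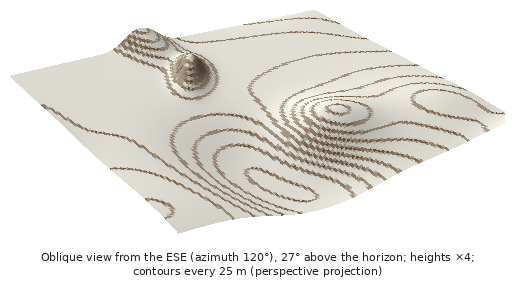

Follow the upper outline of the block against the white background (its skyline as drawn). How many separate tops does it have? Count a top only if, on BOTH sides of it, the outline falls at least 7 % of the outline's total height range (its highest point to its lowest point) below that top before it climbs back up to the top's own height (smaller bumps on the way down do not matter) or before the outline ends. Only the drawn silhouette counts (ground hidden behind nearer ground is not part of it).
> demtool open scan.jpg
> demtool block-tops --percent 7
2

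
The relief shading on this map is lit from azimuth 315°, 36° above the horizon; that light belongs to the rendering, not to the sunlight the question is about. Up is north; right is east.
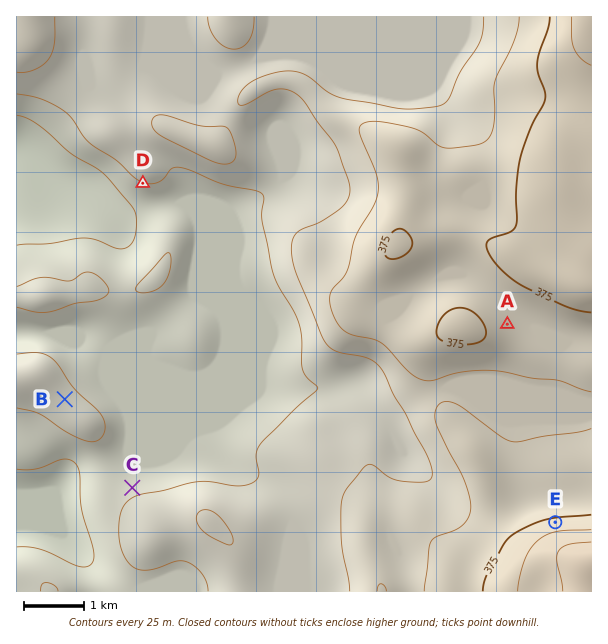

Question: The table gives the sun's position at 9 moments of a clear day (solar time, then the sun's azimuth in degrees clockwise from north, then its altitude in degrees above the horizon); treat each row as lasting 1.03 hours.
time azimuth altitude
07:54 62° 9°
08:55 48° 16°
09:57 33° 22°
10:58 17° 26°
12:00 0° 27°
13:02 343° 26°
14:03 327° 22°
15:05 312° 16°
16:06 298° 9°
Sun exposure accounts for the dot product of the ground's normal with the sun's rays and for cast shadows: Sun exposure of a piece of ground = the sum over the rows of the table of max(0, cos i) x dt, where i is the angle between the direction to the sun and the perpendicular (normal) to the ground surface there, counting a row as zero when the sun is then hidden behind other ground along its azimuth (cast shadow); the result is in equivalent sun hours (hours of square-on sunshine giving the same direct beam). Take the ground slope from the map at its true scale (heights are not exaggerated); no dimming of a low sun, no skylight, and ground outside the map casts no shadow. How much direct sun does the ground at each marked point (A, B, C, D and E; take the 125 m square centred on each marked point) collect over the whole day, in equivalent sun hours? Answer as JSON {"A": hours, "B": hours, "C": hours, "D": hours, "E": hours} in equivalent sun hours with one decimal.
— {"A": 3.1, "B": 3.1, "C": 3.3, "D": 2.6, "E": 3.7}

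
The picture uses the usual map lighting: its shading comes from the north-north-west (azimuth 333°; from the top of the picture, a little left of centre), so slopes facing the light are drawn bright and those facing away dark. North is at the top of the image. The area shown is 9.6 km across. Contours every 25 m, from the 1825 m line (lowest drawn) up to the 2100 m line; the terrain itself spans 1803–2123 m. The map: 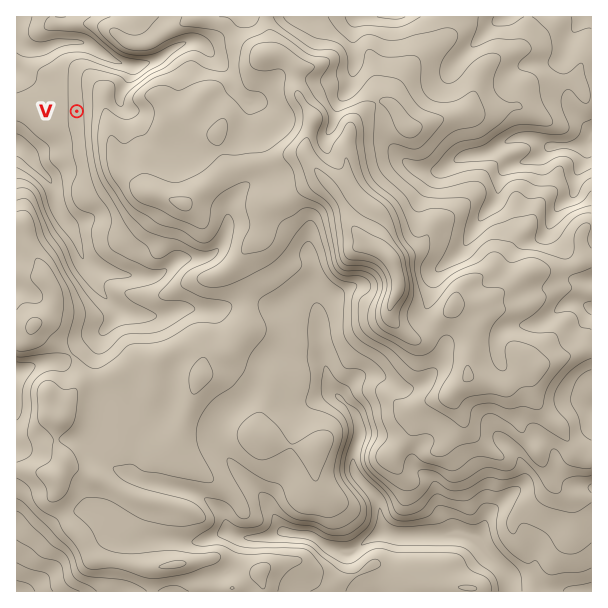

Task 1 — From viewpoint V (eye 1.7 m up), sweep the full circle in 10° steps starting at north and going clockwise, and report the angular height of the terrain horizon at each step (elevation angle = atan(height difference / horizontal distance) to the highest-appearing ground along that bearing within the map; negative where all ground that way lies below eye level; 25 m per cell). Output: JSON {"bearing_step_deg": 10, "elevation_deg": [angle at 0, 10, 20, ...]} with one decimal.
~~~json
{"bearing_step_deg": 10, "elevation_deg": [0.3, 1.6, 2.8, 4.0, 5.2, 6.2, 7.1, 7.7, 8.2, 8.5, 8.7, 8.7, 8.4, 7.8, 6.7, 5.0, 2.5, 1.0, 1.1, 2.1, 2.0, 2.0, -0.1, -2.2, -2.1, -2.0, -2.0, -1.8, -1.9, -2.1, -2.5, -2.4, -2.2, -2.0, -1.4, -0.8]}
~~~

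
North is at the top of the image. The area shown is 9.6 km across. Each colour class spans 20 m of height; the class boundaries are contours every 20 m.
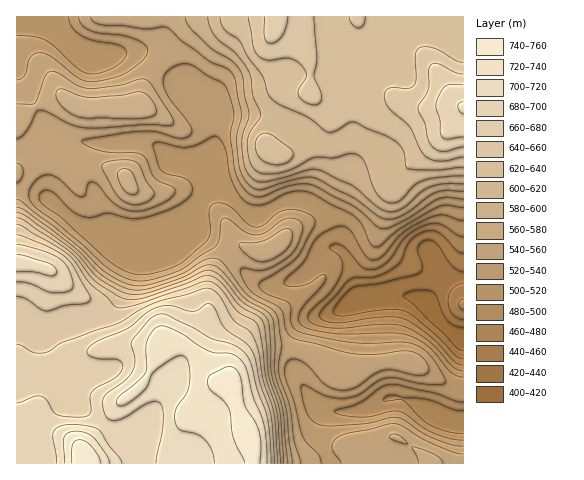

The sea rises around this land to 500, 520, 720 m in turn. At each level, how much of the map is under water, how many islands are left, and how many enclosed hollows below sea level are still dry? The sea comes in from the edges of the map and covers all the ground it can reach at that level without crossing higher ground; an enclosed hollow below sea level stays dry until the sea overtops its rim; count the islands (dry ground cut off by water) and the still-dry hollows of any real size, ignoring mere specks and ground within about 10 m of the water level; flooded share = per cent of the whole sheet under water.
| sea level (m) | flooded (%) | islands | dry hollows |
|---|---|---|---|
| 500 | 10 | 0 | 0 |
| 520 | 22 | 0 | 0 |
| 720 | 95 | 0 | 0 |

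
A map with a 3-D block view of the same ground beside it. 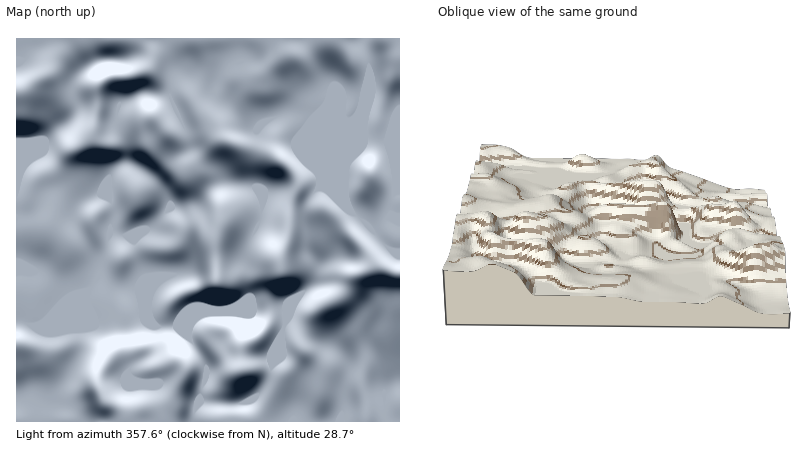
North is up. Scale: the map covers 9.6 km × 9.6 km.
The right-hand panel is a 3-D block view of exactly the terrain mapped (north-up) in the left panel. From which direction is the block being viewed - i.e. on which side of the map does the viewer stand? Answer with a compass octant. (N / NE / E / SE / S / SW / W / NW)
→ W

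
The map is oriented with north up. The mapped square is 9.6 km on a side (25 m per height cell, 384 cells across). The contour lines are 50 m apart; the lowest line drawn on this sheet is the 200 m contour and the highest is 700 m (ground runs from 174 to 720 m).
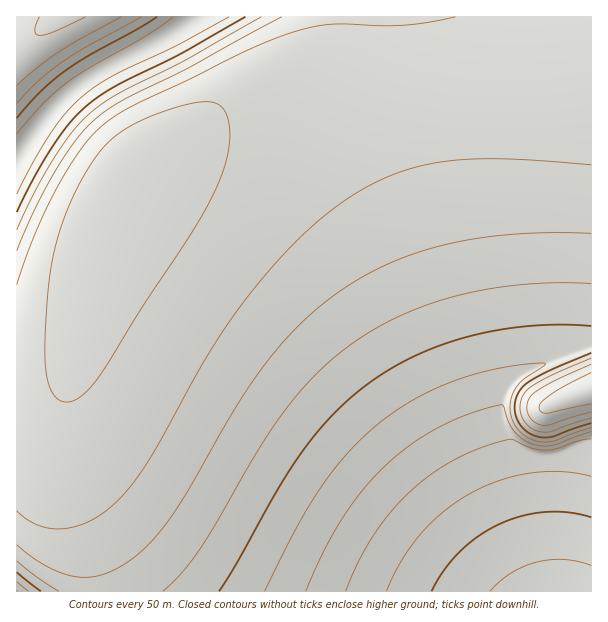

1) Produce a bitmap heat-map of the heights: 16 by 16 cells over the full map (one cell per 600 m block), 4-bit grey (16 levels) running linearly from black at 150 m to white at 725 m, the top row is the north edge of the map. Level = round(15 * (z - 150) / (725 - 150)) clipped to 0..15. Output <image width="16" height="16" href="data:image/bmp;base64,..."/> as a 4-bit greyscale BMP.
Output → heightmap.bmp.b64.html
<image width="16" height="16" href="data:image/bmp;base64,Qk32AAAAAAAAAHYAAAAoAAAAEAAAABAAAAABAAQAAAAAAIAAAAATCwAAEwsAABAAAAAAAAAAAAAAABEREQAiIiIAMzMzAERERABVVVUAZmZmAHd3dwCIiIgAmZmZAKqqqgC7u7sAzMzMAN3d3QDu7u4A////AKzLqpdlQyER3dy6mHZUMiLd3cupdlRDM+7ty6mHZVRE7u3cuph3Zqnu7tzLqYh3ze7u7cu6mYiK7+7t3LuqqZnv/u7dzLu6qt//7u3czMu7zv/+7d3czMyd//7u3d3d3Xvv/u7t3d3dmL3u7u3d3e7Jib3u7d3e7ty4ic3d3d3e"/>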